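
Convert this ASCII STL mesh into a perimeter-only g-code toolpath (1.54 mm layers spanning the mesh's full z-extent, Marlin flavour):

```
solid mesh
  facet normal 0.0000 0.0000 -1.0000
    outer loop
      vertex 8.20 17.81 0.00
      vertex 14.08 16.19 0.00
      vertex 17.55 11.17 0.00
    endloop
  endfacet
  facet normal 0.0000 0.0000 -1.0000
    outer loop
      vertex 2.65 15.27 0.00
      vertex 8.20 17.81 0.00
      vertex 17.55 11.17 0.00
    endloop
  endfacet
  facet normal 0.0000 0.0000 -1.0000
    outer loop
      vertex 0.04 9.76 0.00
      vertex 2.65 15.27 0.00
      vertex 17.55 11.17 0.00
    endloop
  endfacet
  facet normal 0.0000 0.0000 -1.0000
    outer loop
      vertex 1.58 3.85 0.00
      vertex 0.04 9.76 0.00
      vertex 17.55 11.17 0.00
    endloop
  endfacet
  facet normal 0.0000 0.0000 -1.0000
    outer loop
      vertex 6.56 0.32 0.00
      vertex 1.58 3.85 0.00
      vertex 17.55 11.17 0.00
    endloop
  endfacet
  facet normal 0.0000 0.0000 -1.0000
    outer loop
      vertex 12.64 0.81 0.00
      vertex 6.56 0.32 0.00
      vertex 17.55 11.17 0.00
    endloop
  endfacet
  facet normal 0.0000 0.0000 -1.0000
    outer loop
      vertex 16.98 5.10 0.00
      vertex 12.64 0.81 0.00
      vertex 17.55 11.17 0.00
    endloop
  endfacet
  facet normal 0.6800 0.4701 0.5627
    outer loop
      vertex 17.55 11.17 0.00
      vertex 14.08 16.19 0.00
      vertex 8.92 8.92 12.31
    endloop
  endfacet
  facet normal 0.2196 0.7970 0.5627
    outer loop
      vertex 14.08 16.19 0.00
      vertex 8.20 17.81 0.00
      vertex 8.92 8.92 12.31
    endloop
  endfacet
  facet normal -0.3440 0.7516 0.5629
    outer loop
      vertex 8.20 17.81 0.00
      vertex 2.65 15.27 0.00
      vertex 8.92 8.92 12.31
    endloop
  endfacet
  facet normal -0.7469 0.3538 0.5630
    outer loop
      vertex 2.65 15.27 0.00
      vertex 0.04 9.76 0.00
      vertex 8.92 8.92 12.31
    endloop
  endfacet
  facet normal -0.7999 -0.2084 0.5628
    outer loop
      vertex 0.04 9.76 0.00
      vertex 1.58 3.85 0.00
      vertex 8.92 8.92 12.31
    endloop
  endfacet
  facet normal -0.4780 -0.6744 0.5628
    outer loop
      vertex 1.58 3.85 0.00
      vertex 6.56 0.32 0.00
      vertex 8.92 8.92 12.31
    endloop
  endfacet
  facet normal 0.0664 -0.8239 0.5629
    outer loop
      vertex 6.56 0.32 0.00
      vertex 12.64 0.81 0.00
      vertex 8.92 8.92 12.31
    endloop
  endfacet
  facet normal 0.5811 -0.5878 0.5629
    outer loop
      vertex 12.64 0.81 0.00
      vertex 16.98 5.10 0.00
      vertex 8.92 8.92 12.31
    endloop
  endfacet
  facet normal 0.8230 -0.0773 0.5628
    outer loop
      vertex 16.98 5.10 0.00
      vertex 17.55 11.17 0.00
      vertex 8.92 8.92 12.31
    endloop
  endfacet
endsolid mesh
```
; perimeter-only toolpath
G21 ; units = mm
G90 ; absolute positioning
G28 ; home
; layer 1
G0 Z1.54
G0 X16.47 Y10.89
G1 X13.44 Y15.28
G1 X8.29 Y16.70
G1 X3.43 Y14.48
G1 X1.15 Y9.65
G1 X2.50 Y4.48
G1 X6.85 Y1.40
G1 X12.18 Y1.82
G1 X15.97 Y5.58
G1 X16.47 Y10.89
; layer 2
G0 Z3.08
G0 X15.39 Y10.61
G1 X12.79 Y14.37
G1 X8.38 Y15.59
G1 X4.22 Y13.68
G1 X2.26 Y9.55
G1 X3.42 Y5.12
G1 X7.15 Y2.47
G1 X11.71 Y2.84
G1 X14.96 Y6.05
G1 X15.39 Y10.61
; layer 3
G0 Z4.62
G0 X14.31 Y10.33
G1 X12.14 Y13.46
G1 X8.47 Y14.48
G1 X5.00 Y12.89
G1 X3.37 Y9.45
G1 X4.33 Y5.75
G1 X7.44 Y3.54
G1 X11.25 Y3.85
G1 X13.96 Y6.53
G1 X14.31 Y10.33
; layer 4
G0 Z6.16
G0 X13.23 Y10.04
G1 X11.50 Y12.55
G1 X8.56 Y13.36
G1 X5.79 Y12.09
G1 X4.48 Y9.34
G1 X5.25 Y6.38
G1 X7.74 Y4.62
G1 X10.78 Y4.87
G1 X12.95 Y7.01
G1 X13.23 Y10.04
; layer 5
G0 Z7.69
G0 X12.16 Y9.76
G1 X10.86 Y11.65
G1 X8.65 Y12.25
G1 X6.57 Y11.30
G1 X5.59 Y9.23
G1 X6.17 Y7.02
G1 X8.04 Y5.70
G1 X10.32 Y5.88
G1 X11.94 Y7.49
G1 X12.16 Y9.76
; layer 6
G0 Z9.23
G0 X11.08 Y9.48
G1 X10.21 Y10.74
G1 X8.74 Y11.14
G1 X7.35 Y10.51
G1 X6.70 Y9.13
G1 X7.08 Y7.65
G1 X8.33 Y6.77
G1 X9.85 Y6.89
G1 X10.93 Y7.96
G1 X11.08 Y9.48
; layer 7
G0 Z10.77
G0 X10.00 Y9.20
G1 X9.56 Y9.83
G1 X8.83 Y10.03
G1 X8.14 Y9.71
G1 X7.81 Y9.03
G1 X8.00 Y8.29
G1 X8.62 Y7.84
G1 X9.38 Y7.91
G1 X9.93 Y8.44
G1 X10.00 Y9.20
M2 ; end

The solid is a regular 9-sided pyramid, base circumscribed radius ≈ 8.92 mm, apex at z ≈ 12.3 mm. Slicing at Δz = 1.54 mm — 8 equal slices spanning the solid's height, so layer i sits at z = i·h/8 — gives 7 non-empty perimeters. Each is a 9-segment closed polygon; G0 lifts to the layer z and rapids to the start vertex, then G1 traces the edges. The cross-section shrinks linearly with z (the slice at the apex is degenerate and omitted).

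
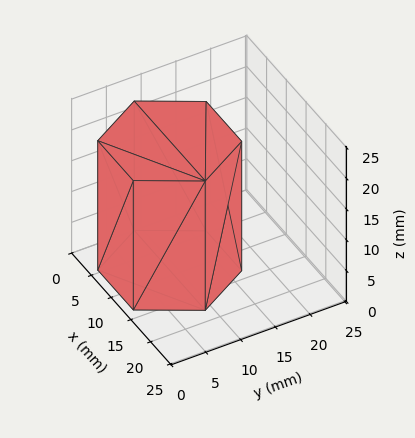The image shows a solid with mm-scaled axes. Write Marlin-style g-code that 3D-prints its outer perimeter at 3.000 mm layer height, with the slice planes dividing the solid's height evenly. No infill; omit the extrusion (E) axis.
Reading the render: the shape is a regular 6-sided prism (a cylinder approximated with 6 flat sides), circumscribed radius ≈ 9 mm, height ≈ 21 mm (dimensions read to the nearest mm from the axis ticks). For the g-code, the solid's height is divided into equal slices at the stated Δz and each level perimeter traced with G1 moves after a G0 lift.

; perimeter-only toolpath
G21 ; units = mm
G90 ; absolute positioning
G28 ; home
; layer 1
G0 Z3.000
G0 X18.000 Y9.000
G1 X13.500 Y16.794
G1 X4.500 Y16.794
G1 X0.000 Y9.000
G1 X4.500 Y1.206
G1 X13.500 Y1.206
G1 X18.000 Y9.000
; layer 2
G0 Z6.000
G0 X18.000 Y9.000
G1 X13.500 Y16.794
G1 X4.500 Y16.794
G1 X0.000 Y9.000
G1 X4.500 Y1.206
G1 X13.500 Y1.206
G1 X18.000 Y9.000
; layer 3
G0 Z9.000
G0 X18.000 Y9.000
G1 X13.500 Y16.794
G1 X4.500 Y16.794
G1 X0.000 Y9.000
G1 X4.500 Y1.206
G1 X13.500 Y1.206
G1 X18.000 Y9.000
; layer 4
G0 Z12.000
G0 X18.000 Y9.000
G1 X13.500 Y16.794
G1 X4.500 Y16.794
G1 X0.000 Y9.000
G1 X4.500 Y1.206
G1 X13.500 Y1.206
G1 X18.000 Y9.000
; layer 5
G0 Z15.000
G0 X18.000 Y9.000
G1 X13.500 Y16.794
G1 X4.500 Y16.794
G1 X0.000 Y9.000
G1 X4.500 Y1.206
G1 X13.500 Y1.206
G1 X18.000 Y9.000
; layer 6
G0 Z18.000
G0 X18.000 Y9.000
G1 X13.500 Y16.794
G1 X4.500 Y16.794
G1 X0.000 Y9.000
G1 X4.500 Y1.206
G1 X13.500 Y1.206
G1 X18.000 Y9.000
; layer 7
G0 Z21.000
G0 X18.000 Y9.000
G1 X13.500 Y16.794
G1 X4.500 Y16.794
G1 X0.000 Y9.000
G1 X4.500 Y1.206
G1 X13.500 Y1.206
G1 X18.000 Y9.000
M2 ; end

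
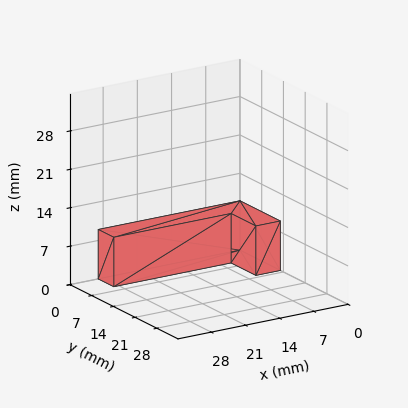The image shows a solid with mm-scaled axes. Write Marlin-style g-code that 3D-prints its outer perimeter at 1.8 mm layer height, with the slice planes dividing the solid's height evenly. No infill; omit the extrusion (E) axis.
Reading the render: the shape is an L-shaped prism: outer 29 × 13 mm, arm thicknesses ≈ 5 mm (horizontal) and 5 mm (vertical), extruded 9 mm in z (dimensions read to the nearest mm from the axis ticks). For the g-code, the solid's height is divided into equal slices at the stated Δz and each level perimeter traced with G1 moves after a G0 lift.

; perimeter-only toolpath
G21 ; units = mm
G90 ; absolute positioning
G28 ; home
; layer 1
G0 Z1.8
G0 X0.0 Y0.0
G1 X29.0 Y0.0
G1 X29.0 Y5.0
G1 X5.0 Y5.0
G1 X5.0 Y13.0
G1 X0.0 Y13.0
G1 X0.0 Y0.0
; layer 2
G0 Z3.6
G0 X0.0 Y0.0
G1 X29.0 Y0.0
G1 X29.0 Y5.0
G1 X5.0 Y5.0
G1 X5.0 Y13.0
G1 X0.0 Y13.0
G1 X0.0 Y0.0
; layer 3
G0 Z5.4
G0 X0.0 Y0.0
G1 X29.0 Y0.0
G1 X29.0 Y5.0
G1 X5.0 Y5.0
G1 X5.0 Y13.0
G1 X0.0 Y13.0
G1 X0.0 Y0.0
; layer 4
G0 Z7.2
G0 X0.0 Y0.0
G1 X29.0 Y0.0
G1 X29.0 Y5.0
G1 X5.0 Y5.0
G1 X5.0 Y13.0
G1 X0.0 Y13.0
G1 X0.0 Y0.0
; layer 5
G0 Z9.0
G0 X0.0 Y0.0
G1 X29.0 Y0.0
G1 X29.0 Y5.0
G1 X5.0 Y5.0
G1 X5.0 Y13.0
G1 X0.0 Y13.0
G1 X0.0 Y0.0
M2 ; end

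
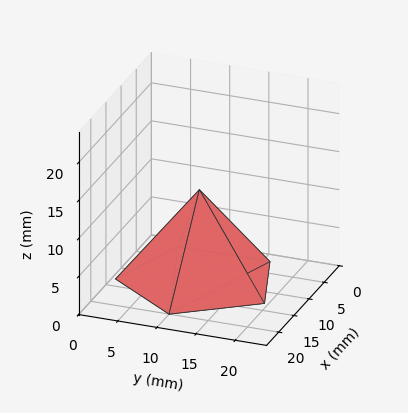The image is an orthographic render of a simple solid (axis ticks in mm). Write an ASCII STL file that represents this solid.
Reading the render: the shape is a regular 5-sided pyramid, base circumscribed radius ≈ 10 mm, apex at z ≈ 12 mm (dimensions read to the nearest mm from the axis ticks). For the STL, each face is triangulated and given an outward normal.

solid part
  facet normal 0.0000 0.0000 -1.0000
    outer loop
      vertex 1.910 15.878 0.000
      vertex 13.090 19.511 0.000
      vertex 20.000 10.000 0.000
    endloop
  endfacet
  facet normal 0.0000 0.0000 -1.0000
    outer loop
      vertex 1.910 4.122 0.000
      vertex 1.910 15.878 0.000
      vertex 20.000 10.000 0.000
    endloop
  endfacet
  facet normal 0.0000 0.0000 -1.0000
    outer loop
      vertex 13.090 0.489 0.000
      vertex 1.910 4.122 0.000
      vertex 20.000 10.000 0.000
    endloop
  endfacet
  facet normal 0.6708 0.4874 0.5590
    outer loop
      vertex 20.000 10.000 0.000
      vertex 13.090 19.511 0.000
      vertex 10.000 10.000 12.000
    endloop
  endfacet
  facet normal -0.2562 0.7886 0.5590
    outer loop
      vertex 13.090 19.511 0.000
      vertex 1.910 15.878 0.000
      vertex 10.000 10.000 12.000
    endloop
  endfacet
  facet normal -0.8292 0.0000 0.5590
    outer loop
      vertex 1.910 15.878 0.000
      vertex 1.910 4.122 0.000
      vertex 10.000 10.000 12.000
    endloop
  endfacet
  facet normal -0.2562 -0.7886 0.5590
    outer loop
      vertex 1.910 4.122 0.000
      vertex 13.090 0.489 0.000
      vertex 10.000 10.000 12.000
    endloop
  endfacet
  facet normal 0.6708 -0.4874 0.5590
    outer loop
      vertex 13.090 0.489 0.000
      vertex 20.000 10.000 0.000
      vertex 10.000 10.000 12.000
    endloop
  endfacet
endsolid part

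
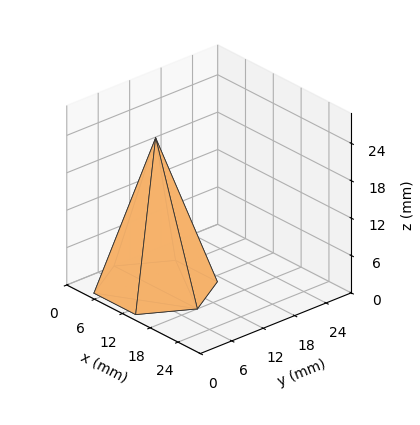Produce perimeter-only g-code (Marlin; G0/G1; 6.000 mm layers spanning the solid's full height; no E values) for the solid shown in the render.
Reading the render: the shape is a regular 6-sided pyramid, base circumscribed radius ≈ 9 mm, apex at z ≈ 24 mm (dimensions read to the nearest mm from the axis ticks). For the g-code, the solid's height is divided into equal slices at the stated Δz and each level perimeter traced with G1 moves after a G0 lift.

; perimeter-only toolpath
G21 ; units = mm
G90 ; absolute positioning
G28 ; home
; layer 1
G0 Z6.000
G0 X15.750 Y9.000
G1 X12.375 Y14.846
G1 X5.625 Y14.846
G1 X2.250 Y9.000
G1 X5.625 Y3.155
G1 X12.375 Y3.155
G1 X15.750 Y9.000
; layer 2
G0 Z12.000
G0 X13.500 Y9.000
G1 X11.250 Y12.897
G1 X6.750 Y12.897
G1 X4.500 Y9.000
G1 X6.750 Y5.103
G1 X11.250 Y5.103
G1 X13.500 Y9.000
; layer 3
G0 Z18.000
G0 X11.250 Y9.000
G1 X10.125 Y10.948
G1 X7.875 Y10.948
G1 X6.750 Y9.000
G1 X7.875 Y7.051
G1 X10.125 Y7.051
G1 X11.250 Y9.000
M2 ; end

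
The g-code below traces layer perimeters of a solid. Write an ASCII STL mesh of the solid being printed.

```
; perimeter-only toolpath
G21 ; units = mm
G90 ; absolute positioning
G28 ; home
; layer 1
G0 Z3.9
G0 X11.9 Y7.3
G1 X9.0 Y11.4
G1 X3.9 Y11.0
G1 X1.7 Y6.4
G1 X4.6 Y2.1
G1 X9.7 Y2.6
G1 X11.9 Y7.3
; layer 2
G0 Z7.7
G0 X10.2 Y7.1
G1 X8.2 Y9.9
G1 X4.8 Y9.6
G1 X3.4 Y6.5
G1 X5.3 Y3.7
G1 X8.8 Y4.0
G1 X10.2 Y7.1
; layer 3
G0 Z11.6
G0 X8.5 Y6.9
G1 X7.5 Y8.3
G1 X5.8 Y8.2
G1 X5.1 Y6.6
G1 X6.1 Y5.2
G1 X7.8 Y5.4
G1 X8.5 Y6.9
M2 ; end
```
solid part
  facet normal 0.0000 0.0000 -1.0000
    outer loop
      vertex 2.9 12.4 0.0
      vertex 9.7 13.0 0.0
      vertex 13.6 7.4 0.0
    endloop
  endfacet
  facet normal 0.0000 0.0000 -1.0000
    outer loop
      vertex 0.0 6.2 0.0
      vertex 2.9 12.4 0.0
      vertex 13.6 7.4 0.0
    endloop
  endfacet
  facet normal 0.0000 0.0000 -1.0000
    outer loop
      vertex 3.9 0.6 0.0
      vertex 0.0 6.2 0.0
      vertex 13.6 7.4 0.0
    endloop
  endfacet
  facet normal 0.0000 0.0000 -1.0000
    outer loop
      vertex 10.7 1.2 0.0
      vertex 3.9 0.6 0.0
      vertex 13.6 7.4 0.0
    endloop
  endfacet
  facet normal 0.7659 0.5334 0.3590
    outer loop
      vertex 13.6 7.4 0.0
      vertex 9.7 13.0 0.0
      vertex 6.8 6.8 15.4
    endloop
  endfacet
  facet normal -0.0820 0.9298 0.3589
    outer loop
      vertex 9.7 13.0 0.0
      vertex 2.9 12.4 0.0
      vertex 6.8 6.8 15.4
    endloop
  endfacet
  facet normal -0.8458 0.3956 0.3580
    outer loop
      vertex 2.9 12.4 0.0
      vertex 0.0 6.2 0.0
      vertex 6.8 6.8 15.4
    endloop
  endfacet
  facet normal -0.7659 -0.5334 0.3590
    outer loop
      vertex 0.0 6.2 0.0
      vertex 3.9 0.6 0.0
      vertex 6.8 6.8 15.4
    endloop
  endfacet
  facet normal 0.0820 -0.9298 0.3589
    outer loop
      vertex 3.9 0.6 0.0
      vertex 10.7 1.2 0.0
      vertex 6.8 6.8 15.4
    endloop
  endfacet
  facet normal 0.8458 -0.3956 0.3580
    outer loop
      vertex 10.7 1.2 0.0
      vertex 13.6 7.4 0.0
      vertex 6.8 6.8 15.4
    endloop
  endfacet
endsolid part

The G0 Z moves step by Δz≈3.9 mm. The G1 loops shrink linearly with z, so the solid tapers from its base footprint up to z≈15.4. Closing with a flat bottom cap and the tapered top and triangulating gives 10 facets — a regular 6-sided pyramid, base circumscribed radius ≈ 6.8 mm, apex at z ≈ 15.4 mm.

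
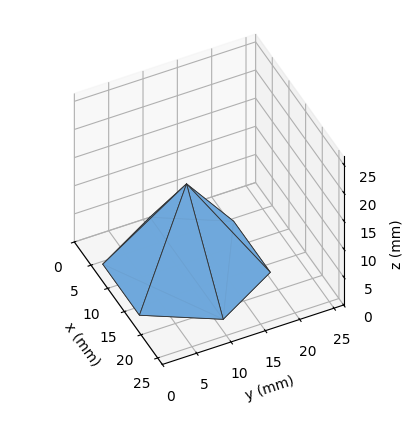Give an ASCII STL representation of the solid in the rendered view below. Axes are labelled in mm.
Reading the render: the shape is a regular 6-sided pyramid, base circumscribed radius ≈ 11 mm, apex at z ≈ 15 mm (dimensions read to the nearest mm from the axis ticks). For the STL, each face is triangulated and given an outward normal.

solid part
  facet normal 0.0000 0.0000 -1.0000
    outer loop
      vertex 5.50 20.53 0.00
      vertex 16.50 20.53 0.00
      vertex 22.00 11.00 0.00
    endloop
  endfacet
  facet normal 0.0000 0.0000 -1.0000
    outer loop
      vertex 0.00 11.00 0.00
      vertex 5.50 20.53 0.00
      vertex 22.00 11.00 0.00
    endloop
  endfacet
  facet normal 0.0000 0.0000 -1.0000
    outer loop
      vertex 5.50 1.47 0.00
      vertex 0.00 11.00 0.00
      vertex 22.00 11.00 0.00
    endloop
  endfacet
  facet normal 0.0000 0.0000 -1.0000
    outer loop
      vertex 16.50 1.47 0.00
      vertex 5.50 1.47 0.00
      vertex 22.00 11.00 0.00
    endloop
  endfacet
  facet normal 0.7311 0.4219 0.5361
    outer loop
      vertex 22.00 11.00 0.00
      vertex 16.50 20.53 0.00
      vertex 11.00 11.00 15.00
    endloop
  endfacet
  facet normal 0.0000 0.8441 0.5363
    outer loop
      vertex 16.50 20.53 0.00
      vertex 5.50 20.53 0.00
      vertex 11.00 11.00 15.00
    endloop
  endfacet
  facet normal -0.7311 0.4219 0.5361
    outer loop
      vertex 5.50 20.53 0.00
      vertex 0.00 11.00 0.00
      vertex 11.00 11.00 15.00
    endloop
  endfacet
  facet normal -0.7311 -0.4219 0.5361
    outer loop
      vertex 0.00 11.00 0.00
      vertex 5.50 1.47 0.00
      vertex 11.00 11.00 15.00
    endloop
  endfacet
  facet normal 0.0000 -0.8441 0.5363
    outer loop
      vertex 5.50 1.47 0.00
      vertex 16.50 1.47 0.00
      vertex 11.00 11.00 15.00
    endloop
  endfacet
  facet normal 0.7311 -0.4219 0.5361
    outer loop
      vertex 16.50 1.47 0.00
      vertex 22.00 11.00 0.00
      vertex 11.00 11.00 15.00
    endloop
  endfacet
endsolid part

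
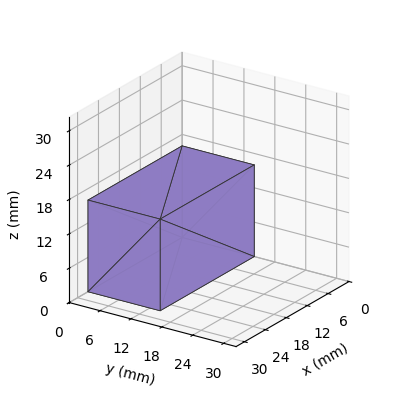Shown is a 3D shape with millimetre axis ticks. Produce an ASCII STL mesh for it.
Reading the render: the shape is a rectangular box, roughly 27 × 14 mm footprint and 16 mm tall (dimensions read to the nearest mm from the axis ticks). For the STL, each face is triangulated and given an outward normal.

solid part
  facet normal 0.0000 0.0000 -1.0000
    outer loop
      vertex 27.00 14.00 0.00
      vertex 27.00 0.00 0.00
      vertex 0.00 0.00 0.00
    endloop
  endfacet
  facet normal 0.0000 0.0000 -1.0000
    outer loop
      vertex 0.00 14.00 0.00
      vertex 27.00 14.00 0.00
      vertex 0.00 0.00 0.00
    endloop
  endfacet
  facet normal 0.0000 0.0000 1.0000
    outer loop
      vertex 0.00 0.00 16.00
      vertex 27.00 0.00 16.00
      vertex 27.00 14.00 16.00
    endloop
  endfacet
  facet normal 0.0000 0.0000 1.0000
    outer loop
      vertex 0.00 0.00 16.00
      vertex 27.00 14.00 16.00
      vertex 0.00 14.00 16.00
    endloop
  endfacet
  facet normal 0.0000 -1.0000 0.0000
    outer loop
      vertex 0.00 0.00 0.00
      vertex 27.00 0.00 0.00
      vertex 27.00 0.00 16.00
    endloop
  endfacet
  facet normal 0.0000 -1.0000 0.0000
    outer loop
      vertex 0.00 0.00 0.00
      vertex 27.00 0.00 16.00
      vertex 0.00 0.00 16.00
    endloop
  endfacet
  facet normal 0.0000 1.0000 0.0000
    outer loop
      vertex 27.00 14.00 16.00
      vertex 27.00 14.00 0.00
      vertex 0.00 14.00 0.00
    endloop
  endfacet
  facet normal 0.0000 1.0000 0.0000
    outer loop
      vertex 0.00 14.00 16.00
      vertex 27.00 14.00 16.00
      vertex 0.00 14.00 0.00
    endloop
  endfacet
  facet normal -1.0000 0.0000 0.0000
    outer loop
      vertex 0.00 14.00 16.00
      vertex 0.00 14.00 0.00
      vertex 0.00 0.00 0.00
    endloop
  endfacet
  facet normal -1.0000 0.0000 0.0000
    outer loop
      vertex 0.00 0.00 16.00
      vertex 0.00 14.00 16.00
      vertex 0.00 0.00 0.00
    endloop
  endfacet
  facet normal 1.0000 0.0000 0.0000
    outer loop
      vertex 27.00 0.00 0.00
      vertex 27.00 14.00 0.00
      vertex 27.00 14.00 16.00
    endloop
  endfacet
  facet normal 1.0000 0.0000 0.0000
    outer loop
      vertex 27.00 0.00 0.00
      vertex 27.00 14.00 16.00
      vertex 27.00 0.00 16.00
    endloop
  endfacet
endsolid part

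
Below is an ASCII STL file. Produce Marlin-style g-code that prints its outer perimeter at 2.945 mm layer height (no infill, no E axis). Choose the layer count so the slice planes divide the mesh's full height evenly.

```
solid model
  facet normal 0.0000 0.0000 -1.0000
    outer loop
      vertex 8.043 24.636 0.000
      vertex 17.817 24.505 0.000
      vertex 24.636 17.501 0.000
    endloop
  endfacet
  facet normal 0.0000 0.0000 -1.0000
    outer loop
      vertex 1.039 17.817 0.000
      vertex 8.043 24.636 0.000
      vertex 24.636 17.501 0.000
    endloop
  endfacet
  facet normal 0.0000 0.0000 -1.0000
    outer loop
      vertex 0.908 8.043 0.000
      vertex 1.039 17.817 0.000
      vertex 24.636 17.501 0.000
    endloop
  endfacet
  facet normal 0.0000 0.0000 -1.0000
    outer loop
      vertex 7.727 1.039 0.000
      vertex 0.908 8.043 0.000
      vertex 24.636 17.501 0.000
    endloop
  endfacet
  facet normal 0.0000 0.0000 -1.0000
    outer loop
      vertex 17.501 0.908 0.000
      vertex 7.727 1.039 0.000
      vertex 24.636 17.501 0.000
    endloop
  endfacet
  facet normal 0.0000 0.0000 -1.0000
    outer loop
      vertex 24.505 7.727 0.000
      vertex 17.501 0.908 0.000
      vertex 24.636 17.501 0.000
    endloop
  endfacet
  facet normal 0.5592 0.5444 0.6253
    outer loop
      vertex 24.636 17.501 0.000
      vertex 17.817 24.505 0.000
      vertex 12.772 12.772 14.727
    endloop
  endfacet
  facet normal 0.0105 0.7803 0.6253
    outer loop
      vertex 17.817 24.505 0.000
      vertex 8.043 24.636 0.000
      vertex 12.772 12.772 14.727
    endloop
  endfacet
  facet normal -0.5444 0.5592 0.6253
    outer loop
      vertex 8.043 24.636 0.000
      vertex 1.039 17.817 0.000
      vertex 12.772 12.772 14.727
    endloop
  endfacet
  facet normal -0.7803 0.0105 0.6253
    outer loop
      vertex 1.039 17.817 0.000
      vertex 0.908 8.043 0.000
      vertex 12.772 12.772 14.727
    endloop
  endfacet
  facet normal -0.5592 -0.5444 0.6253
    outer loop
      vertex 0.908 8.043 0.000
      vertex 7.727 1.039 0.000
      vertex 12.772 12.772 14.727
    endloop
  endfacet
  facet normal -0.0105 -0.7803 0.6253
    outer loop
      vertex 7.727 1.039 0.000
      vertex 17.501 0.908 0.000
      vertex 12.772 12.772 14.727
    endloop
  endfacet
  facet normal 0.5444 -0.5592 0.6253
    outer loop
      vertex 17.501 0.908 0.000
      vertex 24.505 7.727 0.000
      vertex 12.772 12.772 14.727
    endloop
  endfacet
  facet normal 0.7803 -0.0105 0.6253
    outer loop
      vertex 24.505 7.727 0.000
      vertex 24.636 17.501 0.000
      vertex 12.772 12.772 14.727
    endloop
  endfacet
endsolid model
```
; perimeter-only toolpath
G21 ; units = mm
G90 ; absolute positioning
G28 ; home
; layer 1
G0 Z2.945
G0 X22.263 Y16.555
G1 X16.808 Y22.158
G1 X8.989 Y22.263
G1 X3.386 Y16.808
G1 X3.281 Y8.989
G1 X8.736 Y3.386
G1 X16.555 Y3.281
G1 X22.158 Y8.736
G1 X22.263 Y16.555
; layer 2
G0 Z5.891
G0 X19.890 Y15.609
G1 X15.799 Y19.812
G1 X9.935 Y19.890
G1 X5.732 Y15.799
G1 X5.654 Y9.935
G1 X9.745 Y5.732
G1 X15.609 Y5.654
G1 X19.812 Y9.745
G1 X19.890 Y15.609
; layer 3
G0 Z8.836
G0 X17.518 Y14.664
G1 X14.790 Y17.465
G1 X10.880 Y17.518
G1 X8.079 Y14.790
G1 X8.026 Y10.880
G1 X10.754 Y8.079
G1 X14.664 Y8.026
G1 X17.465 Y10.754
G1 X17.518 Y14.664
; layer 4
G0 Z11.782
G0 X15.145 Y13.718
G1 X13.781 Y15.119
G1 X11.826 Y15.145
G1 X10.425 Y13.781
G1 X10.399 Y11.826
G1 X11.763 Y10.425
G1 X13.718 Y10.399
G1 X15.119 Y11.763
G1 X15.145 Y13.718
M2 ; end

The solid is a regular 8-sided pyramid, base circumscribed radius ≈ 12.8 mm, apex at z ≈ 14.7 mm. Slicing at Δz = 2.945 mm — 5 equal slices spanning the solid's height, so layer i sits at z = i·h/5 — gives 4 non-empty perimeters. Each is a 8-segment closed polygon; G0 lifts to the layer z and rapids to the start vertex, then G1 traces the edges. The cross-section shrinks linearly with z (the slice at the apex is degenerate and omitted).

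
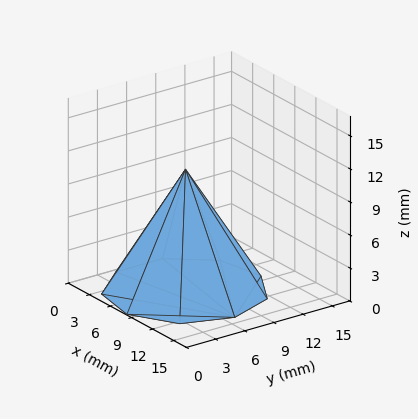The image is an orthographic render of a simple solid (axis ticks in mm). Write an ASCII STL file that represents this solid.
Reading the render: the shape is a regular 9-sided pyramid, base circumscribed radius ≈ 7 mm, apex at z ≈ 11 mm (dimensions read to the nearest mm from the axis ticks). For the STL, each face is triangulated and given an outward normal.

solid part
  facet normal 0.0000 0.0000 -1.0000
    outer loop
      vertex 8.2 13.9 0.0
      vertex 12.4 11.5 0.0
      vertex 14.0 7.0 0.0
    endloop
  endfacet
  facet normal 0.0000 0.0000 -1.0000
    outer loop
      vertex 3.5 13.1 0.0
      vertex 8.2 13.9 0.0
      vertex 14.0 7.0 0.0
    endloop
  endfacet
  facet normal 0.0000 0.0000 -1.0000
    outer loop
      vertex 0.4 9.4 0.0
      vertex 3.5 13.1 0.0
      vertex 14.0 7.0 0.0
    endloop
  endfacet
  facet normal 0.0000 0.0000 -1.0000
    outer loop
      vertex 0.4 4.6 0.0
      vertex 0.4 9.4 0.0
      vertex 14.0 7.0 0.0
    endloop
  endfacet
  facet normal 0.0000 0.0000 -1.0000
    outer loop
      vertex 3.5 0.9 0.0
      vertex 0.4 4.6 0.0
      vertex 14.0 7.0 0.0
    endloop
  endfacet
  facet normal 0.0000 0.0000 -1.0000
    outer loop
      vertex 8.2 0.1 0.0
      vertex 3.5 0.9 0.0
      vertex 14.0 7.0 0.0
    endloop
  endfacet
  facet normal 0.0000 0.0000 -1.0000
    outer loop
      vertex 12.4 2.5 0.0
      vertex 8.2 0.1 0.0
      vertex 14.0 7.0 0.0
    endloop
  endfacet
  facet normal 0.8081 0.2873 0.5142
    outer loop
      vertex 14.0 7.0 0.0
      vertex 12.4 11.5 0.0
      vertex 7.0 7.0 11.0
    endloop
  endfacet
  facet normal 0.4257 0.7449 0.5137
    outer loop
      vertex 12.4 11.5 0.0
      vertex 8.2 13.9 0.0
      vertex 7.0 7.0 11.0
    endloop
  endfacet
  facet normal -0.1439 0.8453 0.5145
    outer loop
      vertex 8.2 13.9 0.0
      vertex 3.5 13.1 0.0
      vertex 7.0 7.0 11.0
    endloop
  endfacet
  facet normal -0.6573 0.5507 0.5145
    outer loop
      vertex 3.5 13.1 0.0
      vertex 0.4 9.4 0.0
      vertex 7.0 7.0 11.0
    endloop
  endfacet
  facet normal -0.8575 0.0000 0.5145
    outer loop
      vertex 0.4 9.4 0.0
      vertex 0.4 4.6 0.0
      vertex 7.0 7.0 11.0
    endloop
  endfacet
  facet normal -0.6573 -0.5507 0.5145
    outer loop
      vertex 0.4 4.6 0.0
      vertex 3.5 0.9 0.0
      vertex 7.0 7.0 11.0
    endloop
  endfacet
  facet normal -0.1439 -0.8453 0.5145
    outer loop
      vertex 3.5 0.9 0.0
      vertex 8.2 0.1 0.0
      vertex 7.0 7.0 11.0
    endloop
  endfacet
  facet normal 0.4257 -0.7449 0.5137
    outer loop
      vertex 8.2 0.1 0.0
      vertex 12.4 2.5 0.0
      vertex 7.0 7.0 11.0
    endloop
  endfacet
  facet normal 0.8081 -0.2873 0.5142
    outer loop
      vertex 12.4 2.5 0.0
      vertex 14.0 7.0 0.0
      vertex 7.0 7.0 11.0
    endloop
  endfacet
endsolid part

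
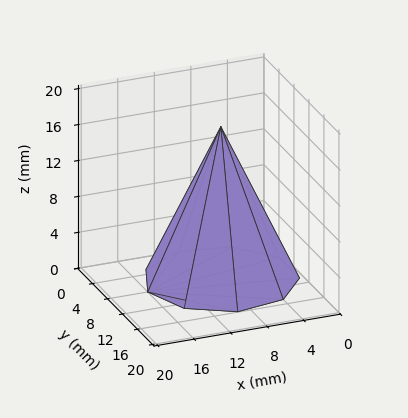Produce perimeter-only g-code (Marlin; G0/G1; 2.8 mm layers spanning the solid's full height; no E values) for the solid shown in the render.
Reading the render: the shape is a regular 9-sided pyramid, base circumscribed radius ≈ 8 mm, apex at z ≈ 17 mm (dimensions read to the nearest mm from the axis ticks). For the g-code, the solid's height is divided into equal slices at the stated Δz and each level perimeter traced with G1 moves after a G0 lift.

; perimeter-only toolpath
G21 ; units = mm
G90 ; absolute positioning
G28 ; home
; layer 1
G0 Z2.8
G0 X14.7 Y8.0
G1 X13.1 Y12.2
G1 X9.2 Y14.6
G1 X4.7 Y13.8
G1 X1.8 Y10.2
G1 X1.8 Y5.8
G1 X4.7 Y2.3
G1 X9.2 Y1.4
G1 X13.1 Y3.8
G1 X14.7 Y8.0
; layer 2
G0 Z5.7
G0 X13.3 Y8.0
G1 X12.1 Y11.4
G1 X8.9 Y13.3
G1 X5.3 Y12.6
G1 X3.0 Y9.8
G1 X3.0 Y6.2
G1 X5.3 Y3.4
G1 X8.9 Y2.7
G1 X12.1 Y4.6
G1 X13.3 Y8.0
; layer 3
G0 Z8.5
G0 X12.0 Y8.0
G1 X11.1 Y10.6
G1 X8.7 Y11.9
G1 X6.0 Y11.4
G1 X4.2 Y9.3
G1 X4.2 Y6.7
G1 X6.0 Y4.5
G1 X8.7 Y4.0
G1 X11.1 Y5.5
G1 X12.0 Y8.0
; layer 4
G0 Z11.3
G0 X10.7 Y8.0
G1 X10.0 Y9.7
G1 X8.5 Y10.6
G1 X6.7 Y10.3
G1 X5.5 Y8.9
G1 X5.5 Y7.1
G1 X6.7 Y5.7
G1 X8.5 Y5.4
G1 X10.0 Y6.3
G1 X10.7 Y8.0
; layer 5
G0 Z14.2
G0 X9.3 Y8.0
G1 X9.0 Y8.8
G1 X8.2 Y9.3
G1 X7.3 Y9.2
G1 X6.8 Y8.4
G1 X6.8 Y7.5
G1 X7.3 Y6.9
G1 X8.2 Y6.7
G1 X9.0 Y7.2
G1 X9.3 Y8.0
M2 ; end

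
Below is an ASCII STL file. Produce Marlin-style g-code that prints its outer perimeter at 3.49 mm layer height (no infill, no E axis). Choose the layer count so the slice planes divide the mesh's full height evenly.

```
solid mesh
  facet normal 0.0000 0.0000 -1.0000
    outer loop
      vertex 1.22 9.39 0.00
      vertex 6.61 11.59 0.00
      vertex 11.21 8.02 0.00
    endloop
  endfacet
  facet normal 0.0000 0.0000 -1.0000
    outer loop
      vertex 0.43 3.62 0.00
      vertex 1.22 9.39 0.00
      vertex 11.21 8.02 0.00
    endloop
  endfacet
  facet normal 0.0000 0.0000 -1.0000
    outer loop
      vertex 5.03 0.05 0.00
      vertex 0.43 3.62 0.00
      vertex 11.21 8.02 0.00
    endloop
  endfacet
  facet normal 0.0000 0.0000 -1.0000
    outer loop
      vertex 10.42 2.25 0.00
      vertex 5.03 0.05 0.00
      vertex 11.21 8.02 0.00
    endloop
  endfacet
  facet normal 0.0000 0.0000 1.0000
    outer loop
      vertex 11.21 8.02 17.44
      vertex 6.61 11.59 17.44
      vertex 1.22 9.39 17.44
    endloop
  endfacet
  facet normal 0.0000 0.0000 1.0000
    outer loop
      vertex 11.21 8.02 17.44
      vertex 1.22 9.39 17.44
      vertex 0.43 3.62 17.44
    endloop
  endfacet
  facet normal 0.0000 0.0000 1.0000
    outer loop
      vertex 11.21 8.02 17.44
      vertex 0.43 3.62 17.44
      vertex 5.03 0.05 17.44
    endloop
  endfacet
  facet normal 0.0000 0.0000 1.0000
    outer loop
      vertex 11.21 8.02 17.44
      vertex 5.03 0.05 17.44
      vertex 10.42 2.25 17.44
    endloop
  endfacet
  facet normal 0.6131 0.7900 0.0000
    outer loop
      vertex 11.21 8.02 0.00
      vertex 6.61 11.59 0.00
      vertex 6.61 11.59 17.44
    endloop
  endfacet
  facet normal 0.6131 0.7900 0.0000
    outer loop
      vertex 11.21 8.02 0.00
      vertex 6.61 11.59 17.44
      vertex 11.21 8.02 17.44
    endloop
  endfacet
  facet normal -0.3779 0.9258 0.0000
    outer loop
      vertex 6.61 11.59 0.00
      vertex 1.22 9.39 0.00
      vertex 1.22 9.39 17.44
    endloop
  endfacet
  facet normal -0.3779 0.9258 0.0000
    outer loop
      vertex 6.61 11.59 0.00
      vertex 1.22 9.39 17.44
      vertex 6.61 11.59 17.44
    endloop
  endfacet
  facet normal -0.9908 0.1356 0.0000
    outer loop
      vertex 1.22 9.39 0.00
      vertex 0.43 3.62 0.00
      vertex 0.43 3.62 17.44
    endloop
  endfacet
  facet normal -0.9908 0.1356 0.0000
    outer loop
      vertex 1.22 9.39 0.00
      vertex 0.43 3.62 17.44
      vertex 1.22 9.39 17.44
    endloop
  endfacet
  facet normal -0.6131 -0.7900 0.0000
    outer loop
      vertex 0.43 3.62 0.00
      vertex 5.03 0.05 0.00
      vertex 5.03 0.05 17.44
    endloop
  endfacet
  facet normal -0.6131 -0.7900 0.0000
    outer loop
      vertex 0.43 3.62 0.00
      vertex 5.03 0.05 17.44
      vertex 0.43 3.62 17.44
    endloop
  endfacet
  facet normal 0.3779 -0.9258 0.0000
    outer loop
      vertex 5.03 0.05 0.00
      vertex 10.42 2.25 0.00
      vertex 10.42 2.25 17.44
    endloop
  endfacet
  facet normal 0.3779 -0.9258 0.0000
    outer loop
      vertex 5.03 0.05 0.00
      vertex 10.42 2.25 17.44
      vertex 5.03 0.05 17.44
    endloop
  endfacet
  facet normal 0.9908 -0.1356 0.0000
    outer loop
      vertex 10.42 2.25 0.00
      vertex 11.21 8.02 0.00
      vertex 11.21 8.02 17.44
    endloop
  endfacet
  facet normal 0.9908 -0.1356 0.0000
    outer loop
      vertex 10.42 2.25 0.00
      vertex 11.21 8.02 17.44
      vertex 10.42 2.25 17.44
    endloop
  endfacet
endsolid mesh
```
; perimeter-only toolpath
G21 ; units = mm
G90 ; absolute positioning
G28 ; home
; layer 1
G0 Z3.49
G0 X11.21 Y8.02
G1 X6.61 Y11.59
G1 X1.22 Y9.39
G1 X0.43 Y3.62
G1 X5.03 Y0.05
G1 X10.42 Y2.25
G1 X11.21 Y8.02
; layer 2
G0 Z6.98
G0 X11.21 Y8.02
G1 X6.61 Y11.59
G1 X1.22 Y9.39
G1 X0.43 Y3.62
G1 X5.03 Y0.05
G1 X10.42 Y2.25
G1 X11.21 Y8.02
; layer 3
G0 Z10.46
G0 X11.21 Y8.02
G1 X6.61 Y11.59
G1 X1.22 Y9.39
G1 X0.43 Y3.62
G1 X5.03 Y0.05
G1 X10.42 Y2.25
G1 X11.21 Y8.02
; layer 4
G0 Z13.95
G0 X11.21 Y8.02
G1 X6.61 Y11.59
G1 X1.22 Y9.39
G1 X0.43 Y3.62
G1 X5.03 Y0.05
G1 X10.42 Y2.25
G1 X11.21 Y8.02
; layer 5
G0 Z17.44
G0 X11.21 Y8.02
G1 X6.61 Y11.59
G1 X1.22 Y9.39
G1 X0.43 Y3.62
G1 X5.03 Y0.05
G1 X10.42 Y2.25
G1 X11.21 Y8.02
M2 ; end

The solid is a regular 6-sided prism (a cylinder approximated with 6 flat sides), circumscribed radius ≈ 5.82 mm, height ≈ 17.4 mm. Slicing at Δz = 3.49 mm — 5 equal slices spanning the solid's height, so layer i sits at z = i·h/5 — gives 5 non-empty perimeters. Each is a 6-segment closed polygon; G0 lifts to the layer z and rapids to the start vertex, then G1 traces the edges.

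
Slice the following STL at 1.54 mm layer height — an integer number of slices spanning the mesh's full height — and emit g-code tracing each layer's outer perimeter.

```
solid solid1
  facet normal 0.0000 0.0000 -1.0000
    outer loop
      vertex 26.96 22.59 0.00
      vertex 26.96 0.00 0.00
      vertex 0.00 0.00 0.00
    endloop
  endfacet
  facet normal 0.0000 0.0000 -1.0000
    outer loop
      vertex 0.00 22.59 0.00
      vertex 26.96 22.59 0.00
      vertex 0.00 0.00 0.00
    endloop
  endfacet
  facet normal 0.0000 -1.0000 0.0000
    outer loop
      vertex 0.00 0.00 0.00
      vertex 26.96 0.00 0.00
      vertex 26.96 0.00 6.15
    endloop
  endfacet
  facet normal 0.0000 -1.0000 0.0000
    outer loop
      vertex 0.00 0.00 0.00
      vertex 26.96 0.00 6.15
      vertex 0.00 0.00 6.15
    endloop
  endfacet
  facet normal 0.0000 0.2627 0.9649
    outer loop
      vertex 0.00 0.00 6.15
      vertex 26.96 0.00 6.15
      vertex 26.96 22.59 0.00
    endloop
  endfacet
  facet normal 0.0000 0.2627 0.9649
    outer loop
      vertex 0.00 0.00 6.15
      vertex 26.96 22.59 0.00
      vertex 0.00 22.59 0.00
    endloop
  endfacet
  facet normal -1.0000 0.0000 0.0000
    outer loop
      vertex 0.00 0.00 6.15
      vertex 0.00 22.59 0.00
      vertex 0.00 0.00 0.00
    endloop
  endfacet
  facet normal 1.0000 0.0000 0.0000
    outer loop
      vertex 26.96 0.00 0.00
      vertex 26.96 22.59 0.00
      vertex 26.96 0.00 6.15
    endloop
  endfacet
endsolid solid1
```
; perimeter-only toolpath
G21 ; units = mm
G90 ; absolute positioning
G28 ; home
; layer 1
G0 Z1.54
G0 X0.00 Y0.00
G1 X26.96 Y0.00
G1 X26.96 Y16.94
G1 X0.00 Y16.94
G1 X0.00 Y0.00
; layer 2
G0 Z3.08
G0 X0.00 Y0.00
G1 X26.96 Y0.00
G1 X26.96 Y11.29
G1 X0.00 Y11.29
G1 X0.00 Y0.00
; layer 3
G0 Z4.61
G0 X0.00 Y0.00
G1 X26.96 Y0.00
G1 X26.96 Y5.65
G1 X0.00 Y5.65
G1 X0.00 Y0.00
M2 ; end

The solid is a wedge (ramp): 27 × 22.6 mm base, rising to 6.15 mm along the y=0 edge and sloping linearly to z=0 at y=22.6. Slicing at Δz = 1.54 mm — 4 equal slices spanning the solid's height, so layer i sits at z = i·h/4 — gives 3 non-empty perimeters. Each is a 4-segment closed polygon; G0 lifts to the layer z and rapids to the start vertex, then G1 traces the edges. The cross-section shrinks linearly with z (the slice at the apex is degenerate and omitted).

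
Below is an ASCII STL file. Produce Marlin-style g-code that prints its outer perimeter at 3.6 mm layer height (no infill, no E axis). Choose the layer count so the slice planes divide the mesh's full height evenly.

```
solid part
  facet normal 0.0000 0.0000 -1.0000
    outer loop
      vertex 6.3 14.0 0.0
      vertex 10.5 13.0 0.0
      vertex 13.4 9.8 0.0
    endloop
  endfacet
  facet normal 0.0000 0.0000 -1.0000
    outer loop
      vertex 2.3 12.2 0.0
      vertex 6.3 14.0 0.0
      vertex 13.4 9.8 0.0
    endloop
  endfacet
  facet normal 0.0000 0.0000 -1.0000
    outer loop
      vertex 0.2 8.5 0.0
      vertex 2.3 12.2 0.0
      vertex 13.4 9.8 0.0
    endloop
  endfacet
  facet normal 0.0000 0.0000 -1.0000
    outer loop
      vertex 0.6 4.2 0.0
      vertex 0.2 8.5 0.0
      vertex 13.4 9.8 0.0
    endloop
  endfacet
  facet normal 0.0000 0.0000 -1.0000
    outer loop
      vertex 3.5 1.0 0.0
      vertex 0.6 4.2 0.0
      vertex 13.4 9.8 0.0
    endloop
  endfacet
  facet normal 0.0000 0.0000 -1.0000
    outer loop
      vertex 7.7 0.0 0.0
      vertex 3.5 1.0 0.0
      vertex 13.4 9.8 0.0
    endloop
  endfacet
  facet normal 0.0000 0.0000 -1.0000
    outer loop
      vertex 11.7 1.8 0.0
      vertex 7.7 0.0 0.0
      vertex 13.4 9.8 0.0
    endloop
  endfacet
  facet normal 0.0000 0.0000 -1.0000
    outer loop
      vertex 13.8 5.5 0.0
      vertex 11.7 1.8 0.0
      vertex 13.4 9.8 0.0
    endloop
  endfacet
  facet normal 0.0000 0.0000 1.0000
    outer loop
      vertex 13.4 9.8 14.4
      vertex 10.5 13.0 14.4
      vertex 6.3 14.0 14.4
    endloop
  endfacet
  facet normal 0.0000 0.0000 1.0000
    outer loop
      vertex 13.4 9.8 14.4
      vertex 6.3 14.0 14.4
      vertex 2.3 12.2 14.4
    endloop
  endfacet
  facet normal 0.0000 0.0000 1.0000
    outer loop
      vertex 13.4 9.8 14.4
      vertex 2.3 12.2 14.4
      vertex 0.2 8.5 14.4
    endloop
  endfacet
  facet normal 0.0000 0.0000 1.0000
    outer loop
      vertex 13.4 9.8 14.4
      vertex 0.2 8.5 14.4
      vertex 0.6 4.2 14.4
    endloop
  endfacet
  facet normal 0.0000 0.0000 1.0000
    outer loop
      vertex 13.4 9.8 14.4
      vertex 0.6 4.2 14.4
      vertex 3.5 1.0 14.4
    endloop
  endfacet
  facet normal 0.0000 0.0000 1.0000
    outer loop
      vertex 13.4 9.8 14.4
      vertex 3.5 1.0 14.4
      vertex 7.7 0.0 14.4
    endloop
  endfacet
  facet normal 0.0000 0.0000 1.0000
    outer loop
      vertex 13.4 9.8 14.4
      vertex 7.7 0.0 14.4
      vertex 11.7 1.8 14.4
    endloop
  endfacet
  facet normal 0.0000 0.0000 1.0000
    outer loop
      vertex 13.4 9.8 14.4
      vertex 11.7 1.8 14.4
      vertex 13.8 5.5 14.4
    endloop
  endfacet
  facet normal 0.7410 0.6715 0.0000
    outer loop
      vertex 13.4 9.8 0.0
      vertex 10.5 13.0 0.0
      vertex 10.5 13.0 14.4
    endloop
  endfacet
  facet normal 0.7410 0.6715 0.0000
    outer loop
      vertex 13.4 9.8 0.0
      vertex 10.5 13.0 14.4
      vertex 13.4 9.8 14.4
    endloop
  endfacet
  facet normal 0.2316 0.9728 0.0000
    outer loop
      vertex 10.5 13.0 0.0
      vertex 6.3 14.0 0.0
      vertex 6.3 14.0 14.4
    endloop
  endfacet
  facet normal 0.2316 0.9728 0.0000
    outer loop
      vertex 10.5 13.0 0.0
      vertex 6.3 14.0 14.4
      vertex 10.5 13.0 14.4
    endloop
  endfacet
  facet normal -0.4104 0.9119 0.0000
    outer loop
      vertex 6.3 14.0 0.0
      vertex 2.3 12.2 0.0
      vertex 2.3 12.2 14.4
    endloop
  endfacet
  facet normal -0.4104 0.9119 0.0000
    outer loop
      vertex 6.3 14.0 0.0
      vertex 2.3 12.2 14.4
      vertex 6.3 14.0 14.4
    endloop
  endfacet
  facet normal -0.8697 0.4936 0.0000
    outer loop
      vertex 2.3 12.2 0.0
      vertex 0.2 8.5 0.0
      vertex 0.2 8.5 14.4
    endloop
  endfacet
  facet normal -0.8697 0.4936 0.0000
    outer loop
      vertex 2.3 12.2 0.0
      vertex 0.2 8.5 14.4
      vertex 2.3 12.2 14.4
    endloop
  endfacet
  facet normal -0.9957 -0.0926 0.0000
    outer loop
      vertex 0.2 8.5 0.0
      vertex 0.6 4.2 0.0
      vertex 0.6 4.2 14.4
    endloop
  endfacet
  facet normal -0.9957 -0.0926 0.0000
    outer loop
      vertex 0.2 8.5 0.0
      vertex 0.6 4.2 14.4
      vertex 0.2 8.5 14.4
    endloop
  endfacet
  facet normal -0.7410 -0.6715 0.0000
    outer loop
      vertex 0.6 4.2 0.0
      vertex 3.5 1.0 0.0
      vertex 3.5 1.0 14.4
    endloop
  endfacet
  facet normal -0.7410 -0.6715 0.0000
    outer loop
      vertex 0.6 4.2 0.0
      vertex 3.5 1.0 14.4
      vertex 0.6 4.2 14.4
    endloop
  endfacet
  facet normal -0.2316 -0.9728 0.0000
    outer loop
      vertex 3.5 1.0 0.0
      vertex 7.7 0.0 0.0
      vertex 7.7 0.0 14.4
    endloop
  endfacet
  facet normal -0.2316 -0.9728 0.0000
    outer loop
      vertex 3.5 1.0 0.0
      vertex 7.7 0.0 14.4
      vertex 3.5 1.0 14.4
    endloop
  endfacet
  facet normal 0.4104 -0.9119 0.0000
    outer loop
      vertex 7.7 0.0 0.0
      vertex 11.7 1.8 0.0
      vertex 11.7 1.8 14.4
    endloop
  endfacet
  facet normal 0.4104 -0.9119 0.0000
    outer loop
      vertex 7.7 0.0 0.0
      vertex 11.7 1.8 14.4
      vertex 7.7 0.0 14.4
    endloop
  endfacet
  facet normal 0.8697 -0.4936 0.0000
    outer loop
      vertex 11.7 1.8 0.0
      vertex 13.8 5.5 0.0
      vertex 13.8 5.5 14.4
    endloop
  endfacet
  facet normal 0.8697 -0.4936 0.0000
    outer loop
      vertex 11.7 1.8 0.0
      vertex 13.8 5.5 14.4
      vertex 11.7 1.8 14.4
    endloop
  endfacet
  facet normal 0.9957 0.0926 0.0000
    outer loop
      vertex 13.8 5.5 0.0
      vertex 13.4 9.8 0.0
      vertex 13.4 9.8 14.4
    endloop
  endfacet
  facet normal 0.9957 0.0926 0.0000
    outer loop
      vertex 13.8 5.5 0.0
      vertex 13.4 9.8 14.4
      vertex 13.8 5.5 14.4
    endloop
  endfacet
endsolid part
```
; perimeter-only toolpath
G21 ; units = mm
G90 ; absolute positioning
G28 ; home
; layer 1
G0 Z3.6
G0 X13.4 Y9.8
G1 X10.5 Y13.0
G1 X6.3 Y14.0
G1 X2.3 Y12.2
G1 X0.2 Y8.5
G1 X0.6 Y4.2
G1 X3.5 Y1.0
G1 X7.7 Y0.0
G1 X11.7 Y1.8
G1 X13.8 Y5.5
G1 X13.4 Y9.8
; layer 2
G0 Z7.2
G0 X13.4 Y9.8
G1 X10.5 Y13.0
G1 X6.3 Y14.0
G1 X2.3 Y12.2
G1 X0.2 Y8.5
G1 X0.6 Y4.2
G1 X3.5 Y1.0
G1 X7.7 Y0.0
G1 X11.7 Y1.8
G1 X13.8 Y5.5
G1 X13.4 Y9.8
; layer 3
G0 Z10.8
G0 X13.4 Y9.8
G1 X10.5 Y13.0
G1 X6.3 Y14.0
G1 X2.3 Y12.2
G1 X0.2 Y8.5
G1 X0.6 Y4.2
G1 X3.5 Y1.0
G1 X7.7 Y0.0
G1 X11.7 Y1.8
G1 X13.8 Y5.5
G1 X13.4 Y9.8
; layer 4
G0 Z14.4
G0 X13.4 Y9.8
G1 X10.5 Y13.0
G1 X6.3 Y14.0
G1 X2.3 Y12.2
G1 X0.2 Y8.5
G1 X0.6 Y4.2
G1 X3.5 Y1.0
G1 X7.7 Y0.0
G1 X11.7 Y1.8
G1 X13.8 Y5.5
G1 X13.4 Y9.8
M2 ; end

The solid is a regular 10-sided prism (a cylinder approximated with 10 flat sides), circumscribed radius ≈ 7 mm, height ≈ 14.4 mm. Slicing at Δz = 3.6 mm — 4 equal slices spanning the solid's height, so layer i sits at z = i·h/4 — gives 4 non-empty perimeters. Each is a 10-segment closed polygon; G0 lifts to the layer z and rapids to the start vertex, then G1 traces the edges.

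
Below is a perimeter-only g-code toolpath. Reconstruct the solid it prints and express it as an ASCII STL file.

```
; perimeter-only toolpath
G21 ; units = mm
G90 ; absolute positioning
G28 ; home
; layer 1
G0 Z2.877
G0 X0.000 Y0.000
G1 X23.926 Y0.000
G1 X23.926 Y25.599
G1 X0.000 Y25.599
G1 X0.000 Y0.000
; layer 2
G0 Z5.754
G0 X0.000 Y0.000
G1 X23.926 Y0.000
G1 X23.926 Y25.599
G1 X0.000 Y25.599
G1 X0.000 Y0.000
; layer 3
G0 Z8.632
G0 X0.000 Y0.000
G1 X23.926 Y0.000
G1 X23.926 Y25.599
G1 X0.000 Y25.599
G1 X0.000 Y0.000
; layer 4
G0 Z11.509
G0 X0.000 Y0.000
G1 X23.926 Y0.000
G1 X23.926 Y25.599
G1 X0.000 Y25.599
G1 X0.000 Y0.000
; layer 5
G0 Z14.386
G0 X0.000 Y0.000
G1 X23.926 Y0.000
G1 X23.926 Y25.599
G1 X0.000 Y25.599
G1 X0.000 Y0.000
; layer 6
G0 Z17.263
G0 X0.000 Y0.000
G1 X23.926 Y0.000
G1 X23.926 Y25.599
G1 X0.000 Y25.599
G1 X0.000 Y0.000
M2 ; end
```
solid part
  facet normal 0.0000 0.0000 -1.0000
    outer loop
      vertex 23.926 25.599 0.000
      vertex 23.926 0.000 0.000
      vertex 0.000 0.000 0.000
    endloop
  endfacet
  facet normal 0.0000 0.0000 -1.0000
    outer loop
      vertex 0.000 25.599 0.000
      vertex 23.926 25.599 0.000
      vertex 0.000 0.000 0.000
    endloop
  endfacet
  facet normal 0.0000 0.0000 1.0000
    outer loop
      vertex 0.000 0.000 17.263
      vertex 23.926 0.000 17.263
      vertex 23.926 25.599 17.263
    endloop
  endfacet
  facet normal 0.0000 0.0000 1.0000
    outer loop
      vertex 0.000 0.000 17.263
      vertex 23.926 25.599 17.263
      vertex 0.000 25.599 17.263
    endloop
  endfacet
  facet normal 0.0000 -1.0000 0.0000
    outer loop
      vertex 0.000 0.000 0.000
      vertex 23.926 0.000 0.000
      vertex 23.926 0.000 17.263
    endloop
  endfacet
  facet normal 0.0000 -1.0000 0.0000
    outer loop
      vertex 0.000 0.000 0.000
      vertex 23.926 0.000 17.263
      vertex 0.000 0.000 17.263
    endloop
  endfacet
  facet normal 0.0000 1.0000 0.0000
    outer loop
      vertex 23.926 25.599 17.263
      vertex 23.926 25.599 0.000
      vertex 0.000 25.599 0.000
    endloop
  endfacet
  facet normal 0.0000 1.0000 0.0000
    outer loop
      vertex 0.000 25.599 17.263
      vertex 23.926 25.599 17.263
      vertex 0.000 25.599 0.000
    endloop
  endfacet
  facet normal -1.0000 0.0000 0.0000
    outer loop
      vertex 0.000 25.599 17.263
      vertex 0.000 25.599 0.000
      vertex 0.000 0.000 0.000
    endloop
  endfacet
  facet normal -1.0000 0.0000 0.0000
    outer loop
      vertex 0.000 0.000 17.263
      vertex 0.000 25.599 17.263
      vertex 0.000 0.000 0.000
    endloop
  endfacet
  facet normal 1.0000 0.0000 0.0000
    outer loop
      vertex 23.926 0.000 0.000
      vertex 23.926 25.599 0.000
      vertex 23.926 25.599 17.263
    endloop
  endfacet
  facet normal 1.0000 0.0000 0.0000
    outer loop
      vertex 23.926 0.000 0.000
      vertex 23.926 25.599 17.263
      vertex 23.926 0.000 17.263
    endloop
  endfacet
endsolid part

The G0 Z moves step by Δz≈2.877 mm. Every layer's G1 loop is the same polygon, so the solid is a straight extrusion of it from z=0 to z≈17.3. Closing with flat bottom and top caps and triangulating gives 12 facets — a rectangular box, roughly 23.9 × 25.6 mm footprint and 17.3 mm tall.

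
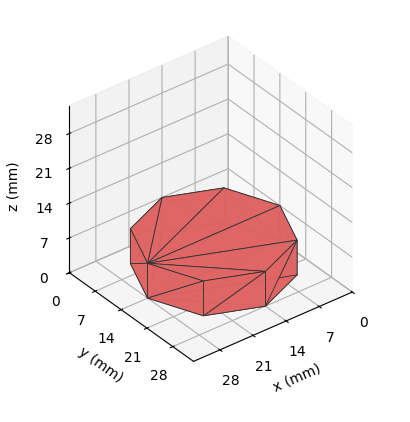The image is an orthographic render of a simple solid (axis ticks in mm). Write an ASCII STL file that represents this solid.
Reading the render: the shape is a regular 8-sided prism (a cylinder approximated with 8 flat sides), circumscribed radius ≈ 14 mm, height ≈ 7 mm (dimensions read to the nearest mm from the axis ticks). For the STL, each face is triangulated and given an outward normal.

solid part
  facet normal 0.0000 0.0000 -1.0000
    outer loop
      vertex 14.0 28.0 0.0
      vertex 23.9 23.9 0.0
      vertex 28.0 14.0 0.0
    endloop
  endfacet
  facet normal 0.0000 0.0000 -1.0000
    outer loop
      vertex 4.1 23.9 0.0
      vertex 14.0 28.0 0.0
      vertex 28.0 14.0 0.0
    endloop
  endfacet
  facet normal 0.0000 0.0000 -1.0000
    outer loop
      vertex 0.0 14.0 0.0
      vertex 4.1 23.9 0.0
      vertex 28.0 14.0 0.0
    endloop
  endfacet
  facet normal 0.0000 0.0000 -1.0000
    outer loop
      vertex 4.1 4.1 0.0
      vertex 0.0 14.0 0.0
      vertex 28.0 14.0 0.0
    endloop
  endfacet
  facet normal 0.0000 0.0000 -1.0000
    outer loop
      vertex 14.0 0.0 0.0
      vertex 4.1 4.1 0.0
      vertex 28.0 14.0 0.0
    endloop
  endfacet
  facet normal 0.0000 0.0000 -1.0000
    outer loop
      vertex 23.9 4.1 0.0
      vertex 14.0 0.0 0.0
      vertex 28.0 14.0 0.0
    endloop
  endfacet
  facet normal 0.0000 0.0000 1.0000
    outer loop
      vertex 28.0 14.0 7.0
      vertex 23.9 23.9 7.0
      vertex 14.0 28.0 7.0
    endloop
  endfacet
  facet normal 0.0000 0.0000 1.0000
    outer loop
      vertex 28.0 14.0 7.0
      vertex 14.0 28.0 7.0
      vertex 4.1 23.9 7.0
    endloop
  endfacet
  facet normal 0.0000 0.0000 1.0000
    outer loop
      vertex 28.0 14.0 7.0
      vertex 4.1 23.9 7.0
      vertex 0.0 14.0 7.0
    endloop
  endfacet
  facet normal 0.0000 0.0000 1.0000
    outer loop
      vertex 28.0 14.0 7.0
      vertex 0.0 14.0 7.0
      vertex 4.1 4.1 7.0
    endloop
  endfacet
  facet normal 0.0000 0.0000 1.0000
    outer loop
      vertex 28.0 14.0 7.0
      vertex 4.1 4.1 7.0
      vertex 14.0 0.0 7.0
    endloop
  endfacet
  facet normal 0.0000 0.0000 1.0000
    outer loop
      vertex 28.0 14.0 7.0
      vertex 14.0 0.0 7.0
      vertex 23.9 4.1 7.0
    endloop
  endfacet
  facet normal 0.9239 0.3826 0.0000
    outer loop
      vertex 28.0 14.0 0.0
      vertex 23.9 23.9 0.0
      vertex 23.9 23.9 7.0
    endloop
  endfacet
  facet normal 0.9239 0.3826 0.0000
    outer loop
      vertex 28.0 14.0 0.0
      vertex 23.9 23.9 7.0
      vertex 28.0 14.0 7.0
    endloop
  endfacet
  facet normal 0.3826 0.9239 0.0000
    outer loop
      vertex 23.9 23.9 0.0
      vertex 14.0 28.0 0.0
      vertex 14.0 28.0 7.0
    endloop
  endfacet
  facet normal 0.3826 0.9239 0.0000
    outer loop
      vertex 23.9 23.9 0.0
      vertex 14.0 28.0 7.0
      vertex 23.9 23.9 7.0
    endloop
  endfacet
  facet normal -0.3826 0.9239 0.0000
    outer loop
      vertex 14.0 28.0 0.0
      vertex 4.1 23.9 0.0
      vertex 4.1 23.9 7.0
    endloop
  endfacet
  facet normal -0.3826 0.9239 0.0000
    outer loop
      vertex 14.0 28.0 0.0
      vertex 4.1 23.9 7.0
      vertex 14.0 28.0 7.0
    endloop
  endfacet
  facet normal -0.9239 0.3826 0.0000
    outer loop
      vertex 4.1 23.9 0.0
      vertex 0.0 14.0 0.0
      vertex 0.0 14.0 7.0
    endloop
  endfacet
  facet normal -0.9239 0.3826 0.0000
    outer loop
      vertex 4.1 23.9 0.0
      vertex 0.0 14.0 7.0
      vertex 4.1 23.9 7.0
    endloop
  endfacet
  facet normal -0.9239 -0.3826 0.0000
    outer loop
      vertex 0.0 14.0 0.0
      vertex 4.1 4.1 0.0
      vertex 4.1 4.1 7.0
    endloop
  endfacet
  facet normal -0.9239 -0.3826 0.0000
    outer loop
      vertex 0.0 14.0 0.0
      vertex 4.1 4.1 7.0
      vertex 0.0 14.0 7.0
    endloop
  endfacet
  facet normal -0.3826 -0.9239 0.0000
    outer loop
      vertex 4.1 4.1 0.0
      vertex 14.0 0.0 0.0
      vertex 14.0 0.0 7.0
    endloop
  endfacet
  facet normal -0.3826 -0.9239 0.0000
    outer loop
      vertex 4.1 4.1 0.0
      vertex 14.0 0.0 7.0
      vertex 4.1 4.1 7.0
    endloop
  endfacet
  facet normal 0.3826 -0.9239 0.0000
    outer loop
      vertex 14.0 0.0 0.0
      vertex 23.9 4.1 0.0
      vertex 23.9 4.1 7.0
    endloop
  endfacet
  facet normal 0.3826 -0.9239 0.0000
    outer loop
      vertex 14.0 0.0 0.0
      vertex 23.9 4.1 7.0
      vertex 14.0 0.0 7.0
    endloop
  endfacet
  facet normal 0.9239 -0.3826 0.0000
    outer loop
      vertex 23.9 4.1 0.0
      vertex 28.0 14.0 0.0
      vertex 28.0 14.0 7.0
    endloop
  endfacet
  facet normal 0.9239 -0.3826 0.0000
    outer loop
      vertex 23.9 4.1 0.0
      vertex 28.0 14.0 7.0
      vertex 23.9 4.1 7.0
    endloop
  endfacet
endsolid part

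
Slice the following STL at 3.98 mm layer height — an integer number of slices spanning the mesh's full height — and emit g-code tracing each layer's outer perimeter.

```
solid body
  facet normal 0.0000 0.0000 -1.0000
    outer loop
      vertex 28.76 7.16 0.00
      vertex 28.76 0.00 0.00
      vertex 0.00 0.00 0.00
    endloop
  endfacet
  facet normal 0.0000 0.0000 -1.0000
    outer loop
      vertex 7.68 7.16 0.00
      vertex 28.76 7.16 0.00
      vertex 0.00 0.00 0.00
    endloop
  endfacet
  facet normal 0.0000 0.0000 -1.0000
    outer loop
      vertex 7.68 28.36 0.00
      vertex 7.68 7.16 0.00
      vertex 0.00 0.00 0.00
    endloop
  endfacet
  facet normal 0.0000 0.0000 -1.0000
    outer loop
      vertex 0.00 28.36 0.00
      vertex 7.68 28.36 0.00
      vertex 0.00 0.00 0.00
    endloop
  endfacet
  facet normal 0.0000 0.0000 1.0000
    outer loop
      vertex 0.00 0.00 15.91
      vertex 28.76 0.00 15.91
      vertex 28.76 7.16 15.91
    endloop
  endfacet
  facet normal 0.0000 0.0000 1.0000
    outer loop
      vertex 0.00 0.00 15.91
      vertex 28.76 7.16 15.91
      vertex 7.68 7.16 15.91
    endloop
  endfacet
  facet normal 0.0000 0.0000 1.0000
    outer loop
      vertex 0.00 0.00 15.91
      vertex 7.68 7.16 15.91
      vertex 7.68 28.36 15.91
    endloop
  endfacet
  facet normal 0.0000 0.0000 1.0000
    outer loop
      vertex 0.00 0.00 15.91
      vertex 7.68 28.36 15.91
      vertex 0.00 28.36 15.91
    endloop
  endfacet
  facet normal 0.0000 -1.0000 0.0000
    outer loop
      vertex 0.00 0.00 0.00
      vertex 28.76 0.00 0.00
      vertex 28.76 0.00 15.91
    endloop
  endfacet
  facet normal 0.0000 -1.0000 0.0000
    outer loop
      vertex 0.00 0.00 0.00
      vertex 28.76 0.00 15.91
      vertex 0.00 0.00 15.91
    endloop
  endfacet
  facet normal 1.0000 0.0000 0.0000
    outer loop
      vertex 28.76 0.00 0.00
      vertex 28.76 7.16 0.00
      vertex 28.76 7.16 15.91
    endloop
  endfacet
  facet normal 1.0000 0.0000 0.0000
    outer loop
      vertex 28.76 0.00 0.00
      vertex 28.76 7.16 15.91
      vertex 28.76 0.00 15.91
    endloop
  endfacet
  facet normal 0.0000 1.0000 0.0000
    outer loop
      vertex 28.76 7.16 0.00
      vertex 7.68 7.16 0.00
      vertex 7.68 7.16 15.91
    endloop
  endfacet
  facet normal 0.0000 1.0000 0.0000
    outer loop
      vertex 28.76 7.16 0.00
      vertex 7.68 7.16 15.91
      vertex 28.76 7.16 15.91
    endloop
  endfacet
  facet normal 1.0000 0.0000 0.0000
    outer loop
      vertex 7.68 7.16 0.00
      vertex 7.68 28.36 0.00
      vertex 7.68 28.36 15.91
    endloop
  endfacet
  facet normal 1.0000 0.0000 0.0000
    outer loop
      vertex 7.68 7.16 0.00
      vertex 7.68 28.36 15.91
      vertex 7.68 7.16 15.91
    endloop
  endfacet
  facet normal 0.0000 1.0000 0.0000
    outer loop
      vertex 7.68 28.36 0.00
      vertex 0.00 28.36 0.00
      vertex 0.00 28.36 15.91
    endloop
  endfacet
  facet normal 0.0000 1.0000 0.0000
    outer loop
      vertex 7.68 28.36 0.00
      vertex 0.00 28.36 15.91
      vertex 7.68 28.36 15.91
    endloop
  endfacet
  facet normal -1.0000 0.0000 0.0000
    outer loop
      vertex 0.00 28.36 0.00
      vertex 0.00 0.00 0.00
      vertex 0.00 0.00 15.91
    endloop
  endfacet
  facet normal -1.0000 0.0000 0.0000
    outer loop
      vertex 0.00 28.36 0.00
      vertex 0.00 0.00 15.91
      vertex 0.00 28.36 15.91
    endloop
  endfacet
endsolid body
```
; perimeter-only toolpath
G21 ; units = mm
G90 ; absolute positioning
G28 ; home
; layer 1
G0 Z3.98
G0 X0.00 Y0.00
G1 X28.76 Y0.00
G1 X28.76 Y7.16
G1 X7.68 Y7.16
G1 X7.68 Y28.36
G1 X0.00 Y28.36
G1 X0.00 Y0.00
; layer 2
G0 Z7.96
G0 X0.00 Y0.00
G1 X28.76 Y0.00
G1 X28.76 Y7.16
G1 X7.68 Y7.16
G1 X7.68 Y28.36
G1 X0.00 Y28.36
G1 X0.00 Y0.00
; layer 3
G0 Z11.93
G0 X0.00 Y0.00
G1 X28.76 Y0.00
G1 X28.76 Y7.16
G1 X7.68 Y7.16
G1 X7.68 Y28.36
G1 X0.00 Y28.36
G1 X0.00 Y0.00
; layer 4
G0 Z15.91
G0 X0.00 Y0.00
G1 X28.76 Y0.00
G1 X28.76 Y7.16
G1 X7.68 Y7.16
G1 X7.68 Y28.36
G1 X0.00 Y28.36
G1 X0.00 Y0.00
M2 ; end

The solid is an L-shaped prism: outer 28.8 × 28.4 mm, arm thicknesses ≈ 7.16 mm (horizontal) and 7.68 mm (vertical), extruded 15.9 mm in z. Slicing at Δz = 3.98 mm — 4 equal slices spanning the solid's height, so layer i sits at z = i·h/4 — gives 4 non-empty perimeters. Each is a 6-segment closed polygon; G0 lifts to the layer z and rapids to the start vertex, then G1 traces the edges.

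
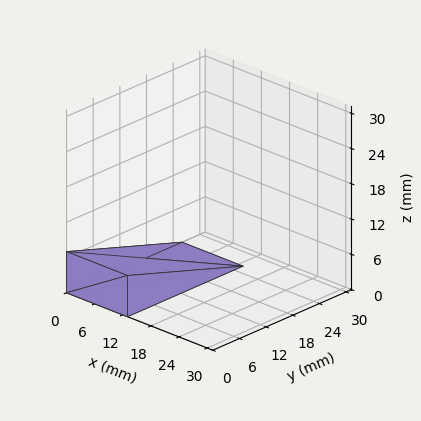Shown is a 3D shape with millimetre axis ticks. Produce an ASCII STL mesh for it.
Reading the render: the shape is a wedge (ramp): 13 × 26 mm base, rising to 7 mm along the y=0 edge and sloping linearly to z=0 at y=26 (dimensions read to the nearest mm from the axis ticks). For the STL, each face is triangulated and given an outward normal.

solid part
  facet normal 0.0000 0.0000 -1.0000
    outer loop
      vertex 13.000 26.000 0.000
      vertex 13.000 0.000 0.000
      vertex 0.000 0.000 0.000
    endloop
  endfacet
  facet normal 0.0000 0.0000 -1.0000
    outer loop
      vertex 0.000 26.000 0.000
      vertex 13.000 26.000 0.000
      vertex 0.000 0.000 0.000
    endloop
  endfacet
  facet normal 0.0000 -1.0000 0.0000
    outer loop
      vertex 0.000 0.000 0.000
      vertex 13.000 0.000 0.000
      vertex 13.000 0.000 7.000
    endloop
  endfacet
  facet normal 0.0000 -1.0000 0.0000
    outer loop
      vertex 0.000 0.000 0.000
      vertex 13.000 0.000 7.000
      vertex 0.000 0.000 7.000
    endloop
  endfacet
  facet normal 0.0000 0.2600 0.9656
    outer loop
      vertex 0.000 0.000 7.000
      vertex 13.000 0.000 7.000
      vertex 13.000 26.000 0.000
    endloop
  endfacet
  facet normal 0.0000 0.2600 0.9656
    outer loop
      vertex 0.000 0.000 7.000
      vertex 13.000 26.000 0.000
      vertex 0.000 26.000 0.000
    endloop
  endfacet
  facet normal -1.0000 0.0000 0.0000
    outer loop
      vertex 0.000 0.000 7.000
      vertex 0.000 26.000 0.000
      vertex 0.000 0.000 0.000
    endloop
  endfacet
  facet normal 1.0000 0.0000 0.0000
    outer loop
      vertex 13.000 0.000 0.000
      vertex 13.000 26.000 0.000
      vertex 13.000 0.000 7.000
    endloop
  endfacet
endsolid part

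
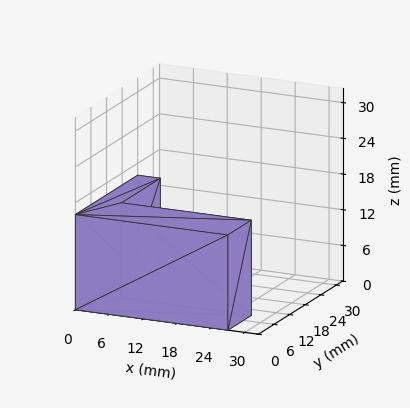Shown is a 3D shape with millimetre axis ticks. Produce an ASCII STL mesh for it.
Reading the render: the shape is an L-shaped prism: outer 27 × 24 mm, arm thicknesses ≈ 9 mm (horizontal) and 4 mm (vertical), extruded 16 mm in z (dimensions read to the nearest mm from the axis ticks). For the STL, each face is triangulated and given an outward normal.

solid part
  facet normal 0.0000 0.0000 -1.0000
    outer loop
      vertex 27.00 9.00 0.00
      vertex 27.00 0.00 0.00
      vertex 0.00 0.00 0.00
    endloop
  endfacet
  facet normal 0.0000 0.0000 -1.0000
    outer loop
      vertex 4.00 9.00 0.00
      vertex 27.00 9.00 0.00
      vertex 0.00 0.00 0.00
    endloop
  endfacet
  facet normal 0.0000 0.0000 -1.0000
    outer loop
      vertex 4.00 24.00 0.00
      vertex 4.00 9.00 0.00
      vertex 0.00 0.00 0.00
    endloop
  endfacet
  facet normal 0.0000 0.0000 -1.0000
    outer loop
      vertex 0.00 24.00 0.00
      vertex 4.00 24.00 0.00
      vertex 0.00 0.00 0.00
    endloop
  endfacet
  facet normal 0.0000 0.0000 1.0000
    outer loop
      vertex 0.00 0.00 16.00
      vertex 27.00 0.00 16.00
      vertex 27.00 9.00 16.00
    endloop
  endfacet
  facet normal 0.0000 0.0000 1.0000
    outer loop
      vertex 0.00 0.00 16.00
      vertex 27.00 9.00 16.00
      vertex 4.00 9.00 16.00
    endloop
  endfacet
  facet normal 0.0000 0.0000 1.0000
    outer loop
      vertex 0.00 0.00 16.00
      vertex 4.00 9.00 16.00
      vertex 4.00 24.00 16.00
    endloop
  endfacet
  facet normal 0.0000 0.0000 1.0000
    outer loop
      vertex 0.00 0.00 16.00
      vertex 4.00 24.00 16.00
      vertex 0.00 24.00 16.00
    endloop
  endfacet
  facet normal 0.0000 -1.0000 0.0000
    outer loop
      vertex 0.00 0.00 0.00
      vertex 27.00 0.00 0.00
      vertex 27.00 0.00 16.00
    endloop
  endfacet
  facet normal 0.0000 -1.0000 0.0000
    outer loop
      vertex 0.00 0.00 0.00
      vertex 27.00 0.00 16.00
      vertex 0.00 0.00 16.00
    endloop
  endfacet
  facet normal 1.0000 0.0000 0.0000
    outer loop
      vertex 27.00 0.00 0.00
      vertex 27.00 9.00 0.00
      vertex 27.00 9.00 16.00
    endloop
  endfacet
  facet normal 1.0000 0.0000 0.0000
    outer loop
      vertex 27.00 0.00 0.00
      vertex 27.00 9.00 16.00
      vertex 27.00 0.00 16.00
    endloop
  endfacet
  facet normal 0.0000 1.0000 0.0000
    outer loop
      vertex 27.00 9.00 0.00
      vertex 4.00 9.00 0.00
      vertex 4.00 9.00 16.00
    endloop
  endfacet
  facet normal 0.0000 1.0000 0.0000
    outer loop
      vertex 27.00 9.00 0.00
      vertex 4.00 9.00 16.00
      vertex 27.00 9.00 16.00
    endloop
  endfacet
  facet normal 1.0000 0.0000 0.0000
    outer loop
      vertex 4.00 9.00 0.00
      vertex 4.00 24.00 0.00
      vertex 4.00 24.00 16.00
    endloop
  endfacet
  facet normal 1.0000 0.0000 0.0000
    outer loop
      vertex 4.00 9.00 0.00
      vertex 4.00 24.00 16.00
      vertex 4.00 9.00 16.00
    endloop
  endfacet
  facet normal 0.0000 1.0000 0.0000
    outer loop
      vertex 4.00 24.00 0.00
      vertex 0.00 24.00 0.00
      vertex 0.00 24.00 16.00
    endloop
  endfacet
  facet normal 0.0000 1.0000 0.0000
    outer loop
      vertex 4.00 24.00 0.00
      vertex 0.00 24.00 16.00
      vertex 4.00 24.00 16.00
    endloop
  endfacet
  facet normal -1.0000 0.0000 0.0000
    outer loop
      vertex 0.00 24.00 0.00
      vertex 0.00 0.00 0.00
      vertex 0.00 0.00 16.00
    endloop
  endfacet
  facet normal -1.0000 0.0000 0.0000
    outer loop
      vertex 0.00 24.00 0.00
      vertex 0.00 0.00 16.00
      vertex 0.00 24.00 16.00
    endloop
  endfacet
endsolid part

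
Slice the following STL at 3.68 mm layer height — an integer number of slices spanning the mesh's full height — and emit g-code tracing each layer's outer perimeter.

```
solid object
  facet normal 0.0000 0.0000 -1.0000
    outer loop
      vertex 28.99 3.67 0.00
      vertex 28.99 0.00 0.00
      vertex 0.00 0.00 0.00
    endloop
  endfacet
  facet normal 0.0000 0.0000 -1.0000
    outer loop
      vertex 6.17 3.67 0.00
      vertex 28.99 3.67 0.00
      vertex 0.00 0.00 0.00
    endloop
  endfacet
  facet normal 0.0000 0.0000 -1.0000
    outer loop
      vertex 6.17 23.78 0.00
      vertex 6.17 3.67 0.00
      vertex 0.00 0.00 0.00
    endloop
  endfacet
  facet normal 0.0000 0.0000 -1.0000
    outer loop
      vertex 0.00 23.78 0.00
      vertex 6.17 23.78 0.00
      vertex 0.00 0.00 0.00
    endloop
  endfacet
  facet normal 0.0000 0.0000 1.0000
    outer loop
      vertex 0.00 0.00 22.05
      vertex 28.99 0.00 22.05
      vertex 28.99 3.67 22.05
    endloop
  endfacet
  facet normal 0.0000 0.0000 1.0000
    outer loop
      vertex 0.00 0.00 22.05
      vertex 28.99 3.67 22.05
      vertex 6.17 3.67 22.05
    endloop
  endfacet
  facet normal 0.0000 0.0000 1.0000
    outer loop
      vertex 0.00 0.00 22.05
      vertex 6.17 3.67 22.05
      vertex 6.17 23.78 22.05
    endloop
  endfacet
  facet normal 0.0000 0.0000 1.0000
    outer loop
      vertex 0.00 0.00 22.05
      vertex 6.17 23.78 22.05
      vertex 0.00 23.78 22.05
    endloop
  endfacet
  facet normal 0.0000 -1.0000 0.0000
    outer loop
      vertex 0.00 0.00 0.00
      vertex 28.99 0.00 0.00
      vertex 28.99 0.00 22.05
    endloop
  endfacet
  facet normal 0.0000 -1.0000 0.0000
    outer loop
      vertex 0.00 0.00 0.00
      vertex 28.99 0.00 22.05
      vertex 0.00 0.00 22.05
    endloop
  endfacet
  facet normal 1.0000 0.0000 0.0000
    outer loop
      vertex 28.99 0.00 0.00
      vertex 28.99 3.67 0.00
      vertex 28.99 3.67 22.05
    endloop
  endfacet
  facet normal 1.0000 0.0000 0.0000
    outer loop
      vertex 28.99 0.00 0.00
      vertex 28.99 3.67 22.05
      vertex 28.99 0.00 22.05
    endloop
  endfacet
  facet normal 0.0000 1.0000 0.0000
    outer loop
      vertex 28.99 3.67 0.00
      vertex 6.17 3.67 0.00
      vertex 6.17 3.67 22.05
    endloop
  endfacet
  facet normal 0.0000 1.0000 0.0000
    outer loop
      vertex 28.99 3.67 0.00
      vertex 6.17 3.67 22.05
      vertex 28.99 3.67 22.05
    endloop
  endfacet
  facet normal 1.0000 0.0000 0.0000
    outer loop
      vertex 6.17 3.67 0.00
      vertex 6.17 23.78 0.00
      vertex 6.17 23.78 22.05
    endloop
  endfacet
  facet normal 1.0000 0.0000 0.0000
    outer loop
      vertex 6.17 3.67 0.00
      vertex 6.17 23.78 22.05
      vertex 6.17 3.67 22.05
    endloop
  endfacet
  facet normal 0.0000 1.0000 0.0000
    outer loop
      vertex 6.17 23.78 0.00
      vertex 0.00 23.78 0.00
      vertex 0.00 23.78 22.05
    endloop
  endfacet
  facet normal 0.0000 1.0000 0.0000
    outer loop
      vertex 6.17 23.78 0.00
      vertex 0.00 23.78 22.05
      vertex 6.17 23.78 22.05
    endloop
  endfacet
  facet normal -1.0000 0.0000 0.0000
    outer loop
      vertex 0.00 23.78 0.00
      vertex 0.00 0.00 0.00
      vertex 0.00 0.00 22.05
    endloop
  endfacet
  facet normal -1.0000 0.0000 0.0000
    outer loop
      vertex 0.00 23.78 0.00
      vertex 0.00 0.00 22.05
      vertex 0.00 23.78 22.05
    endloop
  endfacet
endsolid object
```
; perimeter-only toolpath
G21 ; units = mm
G90 ; absolute positioning
G28 ; home
; layer 1
G0 Z3.68
G0 X0.00 Y0.00
G1 X28.99 Y0.00
G1 X28.99 Y3.67
G1 X6.17 Y3.67
G1 X6.17 Y23.78
G1 X0.00 Y23.78
G1 X0.00 Y0.00
; layer 2
G0 Z7.35
G0 X0.00 Y0.00
G1 X28.99 Y0.00
G1 X28.99 Y3.67
G1 X6.17 Y3.67
G1 X6.17 Y23.78
G1 X0.00 Y23.78
G1 X0.00 Y0.00
; layer 3
G0 Z11.03
G0 X0.00 Y0.00
G1 X28.99 Y0.00
G1 X28.99 Y3.67
G1 X6.17 Y3.67
G1 X6.17 Y23.78
G1 X0.00 Y23.78
G1 X0.00 Y0.00
; layer 4
G0 Z14.70
G0 X0.00 Y0.00
G1 X28.99 Y0.00
G1 X28.99 Y3.67
G1 X6.17 Y3.67
G1 X6.17 Y23.78
G1 X0.00 Y23.78
G1 X0.00 Y0.00
; layer 5
G0 Z18.38
G0 X0.00 Y0.00
G1 X28.99 Y0.00
G1 X28.99 Y3.67
G1 X6.17 Y3.67
G1 X6.17 Y23.78
G1 X0.00 Y23.78
G1 X0.00 Y0.00
; layer 6
G0 Z22.05
G0 X0.00 Y0.00
G1 X28.99 Y0.00
G1 X28.99 Y3.67
G1 X6.17 Y3.67
G1 X6.17 Y23.78
G1 X0.00 Y23.78
G1 X0.00 Y0.00
M2 ; end

The solid is an L-shaped prism: outer 29 × 23.8 mm, arm thicknesses ≈ 3.67 mm (horizontal) and 6.17 mm (vertical), extruded 22.1 mm in z. Slicing at Δz = 3.68 mm — 6 equal slices spanning the solid's height, so layer i sits at z = i·h/6 — gives 6 non-empty perimeters. Each is a 6-segment closed polygon; G0 lifts to the layer z and rapids to the start vertex, then G1 traces the edges.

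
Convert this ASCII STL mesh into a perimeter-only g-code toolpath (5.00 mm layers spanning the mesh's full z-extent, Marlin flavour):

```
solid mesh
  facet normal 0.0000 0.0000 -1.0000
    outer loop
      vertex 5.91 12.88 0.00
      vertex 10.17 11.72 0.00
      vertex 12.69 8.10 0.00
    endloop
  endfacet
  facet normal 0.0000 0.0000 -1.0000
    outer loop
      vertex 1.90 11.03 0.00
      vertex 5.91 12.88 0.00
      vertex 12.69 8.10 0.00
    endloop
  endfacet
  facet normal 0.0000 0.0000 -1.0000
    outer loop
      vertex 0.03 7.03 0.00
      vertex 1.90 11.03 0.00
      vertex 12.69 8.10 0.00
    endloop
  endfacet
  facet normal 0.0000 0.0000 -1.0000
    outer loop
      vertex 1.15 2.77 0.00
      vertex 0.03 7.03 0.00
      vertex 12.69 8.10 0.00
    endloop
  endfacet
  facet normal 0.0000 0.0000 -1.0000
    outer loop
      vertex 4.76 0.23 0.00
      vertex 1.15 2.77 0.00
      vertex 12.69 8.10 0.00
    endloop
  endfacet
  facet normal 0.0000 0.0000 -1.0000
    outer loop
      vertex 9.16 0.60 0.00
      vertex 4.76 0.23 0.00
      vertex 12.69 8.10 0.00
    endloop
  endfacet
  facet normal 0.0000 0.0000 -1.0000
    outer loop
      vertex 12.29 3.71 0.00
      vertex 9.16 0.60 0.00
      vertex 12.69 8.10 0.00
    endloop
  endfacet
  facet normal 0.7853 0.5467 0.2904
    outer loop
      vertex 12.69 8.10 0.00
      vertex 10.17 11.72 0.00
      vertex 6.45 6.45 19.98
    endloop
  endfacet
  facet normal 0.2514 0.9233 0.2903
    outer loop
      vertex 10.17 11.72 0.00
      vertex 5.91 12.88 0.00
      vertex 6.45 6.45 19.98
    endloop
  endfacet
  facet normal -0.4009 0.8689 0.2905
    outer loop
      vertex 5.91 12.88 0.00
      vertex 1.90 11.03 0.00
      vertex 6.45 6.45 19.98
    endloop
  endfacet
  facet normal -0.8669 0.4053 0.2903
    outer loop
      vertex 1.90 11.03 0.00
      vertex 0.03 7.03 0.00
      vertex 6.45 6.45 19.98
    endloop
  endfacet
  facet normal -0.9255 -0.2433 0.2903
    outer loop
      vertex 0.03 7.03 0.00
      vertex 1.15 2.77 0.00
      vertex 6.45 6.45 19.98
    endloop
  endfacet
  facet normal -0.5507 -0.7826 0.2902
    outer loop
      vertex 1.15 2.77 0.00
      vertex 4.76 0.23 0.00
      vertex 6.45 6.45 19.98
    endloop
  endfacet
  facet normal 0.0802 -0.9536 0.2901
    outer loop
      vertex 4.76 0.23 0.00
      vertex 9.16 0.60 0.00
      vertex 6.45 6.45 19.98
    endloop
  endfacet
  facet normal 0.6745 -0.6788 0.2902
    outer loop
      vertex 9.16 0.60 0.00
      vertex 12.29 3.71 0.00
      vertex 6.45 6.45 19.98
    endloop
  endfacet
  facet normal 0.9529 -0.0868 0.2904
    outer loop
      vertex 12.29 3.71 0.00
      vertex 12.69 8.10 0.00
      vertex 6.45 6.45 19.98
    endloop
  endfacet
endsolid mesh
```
; perimeter-only toolpath
G21 ; units = mm
G90 ; absolute positioning
G28 ; home
; layer 1
G0 Z5.00
G0 X11.13 Y7.69
G1 X9.24 Y10.40
G1 X6.04 Y11.27
G1 X3.04 Y9.88
G1 X1.64 Y6.88
G1 X2.48 Y3.69
G1 X5.18 Y1.79
G1 X8.48 Y2.06
G1 X10.83 Y4.39
G1 X11.13 Y7.69
; layer 2
G0 Z9.99
G0 X9.57 Y7.28
G1 X8.31 Y9.09
G1 X6.18 Y9.67
G1 X4.17 Y8.74
G1 X3.24 Y6.74
G1 X3.80 Y4.61
G1 X5.61 Y3.34
G1 X7.80 Y3.52
G1 X9.37 Y5.08
G1 X9.57 Y7.28
; layer 3
G0 Z14.98
G0 X8.01 Y6.86
G1 X7.38 Y7.77
G1 X6.32 Y8.06
G1 X5.31 Y7.60
G1 X4.85 Y6.60
G1 X5.12 Y5.53
G1 X6.03 Y4.90
G1 X7.13 Y4.99
G1 X7.91 Y5.77
G1 X8.01 Y6.86
M2 ; end

The solid is a regular 9-sided pyramid, base circumscribed radius ≈ 6.45 mm, apex at z ≈ 20 mm. Slicing at Δz = 5.00 mm — 4 equal slices spanning the solid's height, so layer i sits at z = i·h/4 — gives 3 non-empty perimeters. Each is a 9-segment closed polygon; G0 lifts to the layer z and rapids to the start vertex, then G1 traces the edges. The cross-section shrinks linearly with z (the slice at the apex is degenerate and omitted).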